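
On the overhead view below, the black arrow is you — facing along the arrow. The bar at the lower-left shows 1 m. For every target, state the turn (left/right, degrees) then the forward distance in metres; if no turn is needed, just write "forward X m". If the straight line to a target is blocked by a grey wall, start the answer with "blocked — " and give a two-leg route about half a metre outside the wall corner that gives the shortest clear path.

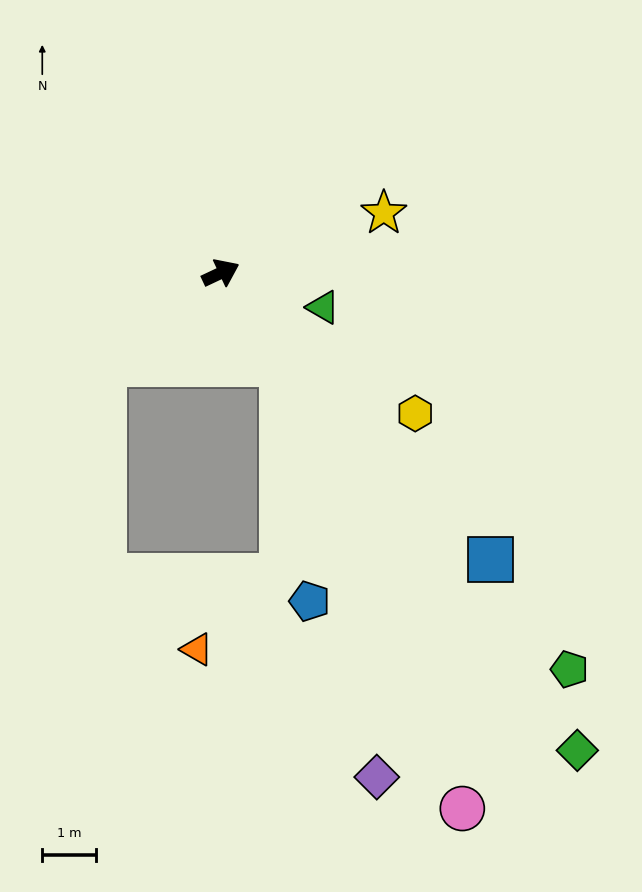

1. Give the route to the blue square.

turn right 72°, forward 7.4 m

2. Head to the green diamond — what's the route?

turn right 78°, forward 11.2 m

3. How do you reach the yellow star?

turn right 5°, forward 3.3 m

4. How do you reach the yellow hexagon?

turn right 61°, forward 4.5 m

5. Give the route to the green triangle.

turn right 44°, forward 2.0 m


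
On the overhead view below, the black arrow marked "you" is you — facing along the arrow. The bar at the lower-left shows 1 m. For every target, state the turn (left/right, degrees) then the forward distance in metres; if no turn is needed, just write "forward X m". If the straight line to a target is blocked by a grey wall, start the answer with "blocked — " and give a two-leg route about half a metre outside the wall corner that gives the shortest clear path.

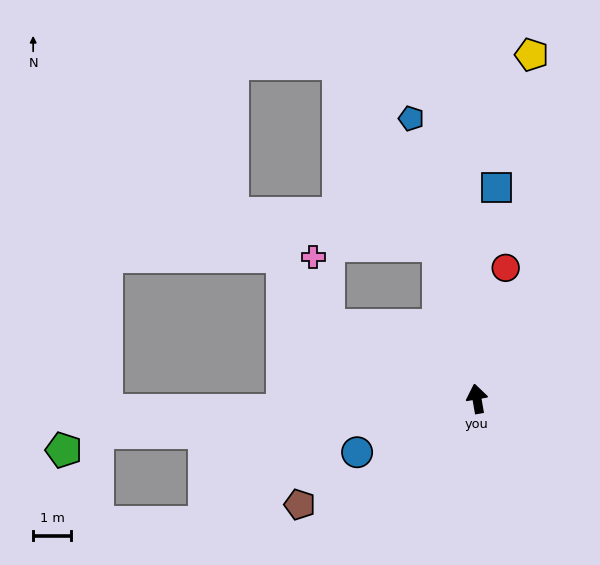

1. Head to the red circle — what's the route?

turn right 22°, forward 3.5 m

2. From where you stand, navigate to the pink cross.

blocked — turn left 54°, forward 4.3 m, then turn right 51°, forward 1.8 m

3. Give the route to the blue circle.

turn left 104°, forward 3.5 m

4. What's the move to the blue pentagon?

turn left 3°, forward 7.6 m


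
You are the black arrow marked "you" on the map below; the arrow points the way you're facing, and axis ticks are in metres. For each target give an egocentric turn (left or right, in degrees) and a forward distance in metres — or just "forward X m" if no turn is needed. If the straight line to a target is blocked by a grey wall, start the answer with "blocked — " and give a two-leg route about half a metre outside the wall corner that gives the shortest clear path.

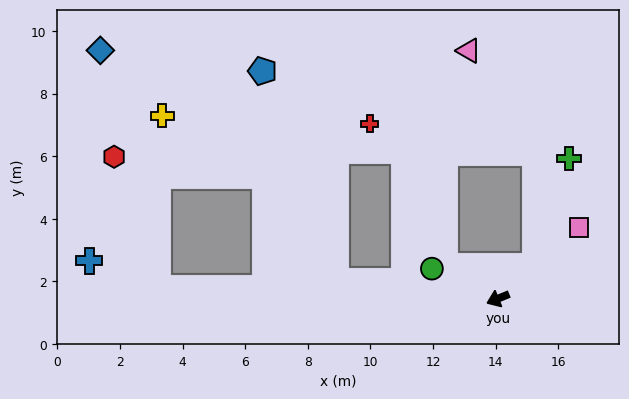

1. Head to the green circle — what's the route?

turn right 47°, forward 2.3 m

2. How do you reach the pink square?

turn right 161°, forward 3.5 m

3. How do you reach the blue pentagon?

blocked — turn right 28°, forward 5.2 m, then turn right 65°, forward 7.1 m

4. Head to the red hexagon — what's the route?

blocked — turn right 24°, forward 10.9 m, then turn right 70°, forward 4.4 m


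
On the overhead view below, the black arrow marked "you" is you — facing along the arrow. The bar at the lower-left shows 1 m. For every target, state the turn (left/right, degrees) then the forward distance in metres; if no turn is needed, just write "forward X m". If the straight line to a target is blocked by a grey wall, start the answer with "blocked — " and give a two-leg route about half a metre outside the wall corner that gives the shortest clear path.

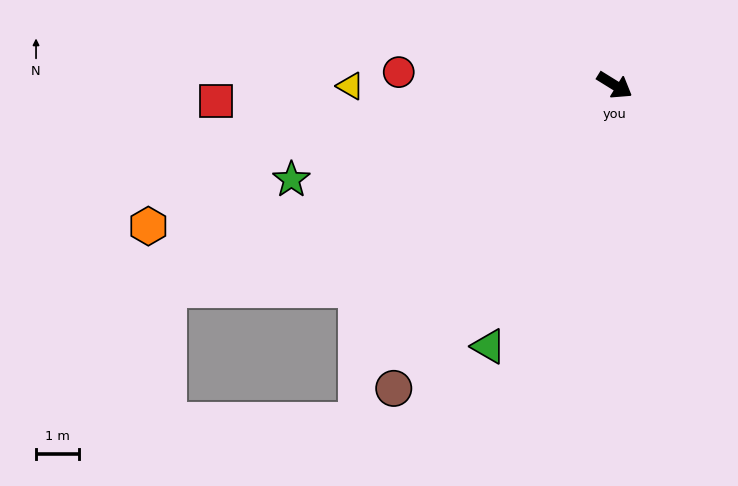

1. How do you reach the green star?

turn right 132°, forward 7.9 m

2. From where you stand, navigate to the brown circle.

turn right 94°, forward 8.8 m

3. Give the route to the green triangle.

turn right 84°, forward 6.8 m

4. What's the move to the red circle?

turn right 152°, forward 5.0 m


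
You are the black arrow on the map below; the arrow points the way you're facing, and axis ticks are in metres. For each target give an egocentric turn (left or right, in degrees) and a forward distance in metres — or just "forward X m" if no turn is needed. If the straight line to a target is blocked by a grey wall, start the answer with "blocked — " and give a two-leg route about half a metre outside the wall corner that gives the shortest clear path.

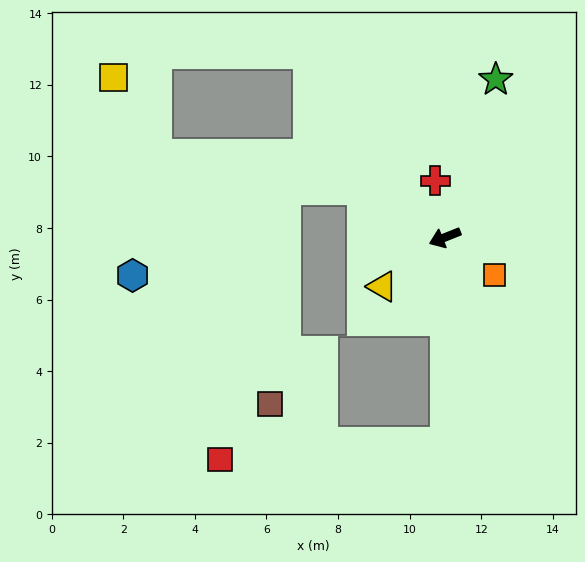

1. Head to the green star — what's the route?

turn right 130°, forward 4.6 m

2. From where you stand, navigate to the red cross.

turn right 102°, forward 1.6 m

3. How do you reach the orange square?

turn left 121°, forward 1.7 m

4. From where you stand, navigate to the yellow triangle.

turn left 16°, forward 2.2 m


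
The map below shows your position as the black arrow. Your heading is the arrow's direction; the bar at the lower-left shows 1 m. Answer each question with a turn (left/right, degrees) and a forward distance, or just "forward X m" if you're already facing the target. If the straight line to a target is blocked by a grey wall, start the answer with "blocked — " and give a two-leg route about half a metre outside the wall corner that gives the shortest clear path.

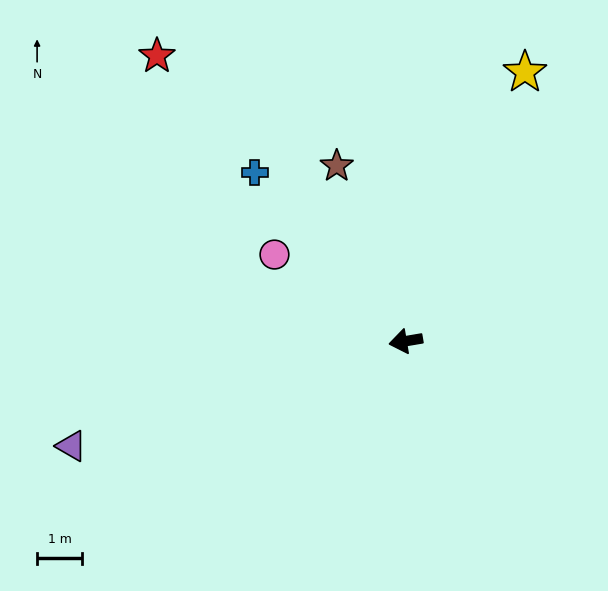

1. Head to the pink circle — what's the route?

turn right 43°, forward 3.5 m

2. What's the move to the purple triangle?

turn left 8°, forward 7.7 m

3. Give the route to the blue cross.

turn right 58°, forward 5.0 m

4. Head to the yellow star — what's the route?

turn right 123°, forward 6.5 m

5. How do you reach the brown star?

turn right 78°, forward 4.2 m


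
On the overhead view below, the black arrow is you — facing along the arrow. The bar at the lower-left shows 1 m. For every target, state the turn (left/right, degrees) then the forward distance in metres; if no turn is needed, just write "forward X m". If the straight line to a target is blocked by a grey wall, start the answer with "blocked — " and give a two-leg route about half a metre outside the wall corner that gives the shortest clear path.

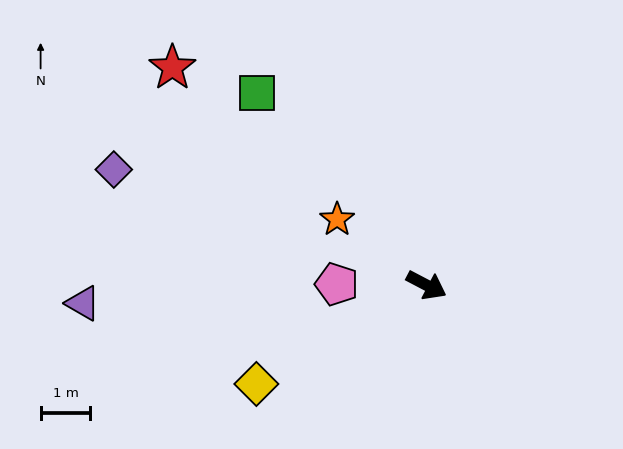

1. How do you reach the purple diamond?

turn right 173°, forward 6.7 m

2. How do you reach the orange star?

turn left 171°, forward 2.2 m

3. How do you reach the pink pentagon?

turn right 153°, forward 1.8 m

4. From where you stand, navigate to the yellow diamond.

turn right 122°, forward 4.0 m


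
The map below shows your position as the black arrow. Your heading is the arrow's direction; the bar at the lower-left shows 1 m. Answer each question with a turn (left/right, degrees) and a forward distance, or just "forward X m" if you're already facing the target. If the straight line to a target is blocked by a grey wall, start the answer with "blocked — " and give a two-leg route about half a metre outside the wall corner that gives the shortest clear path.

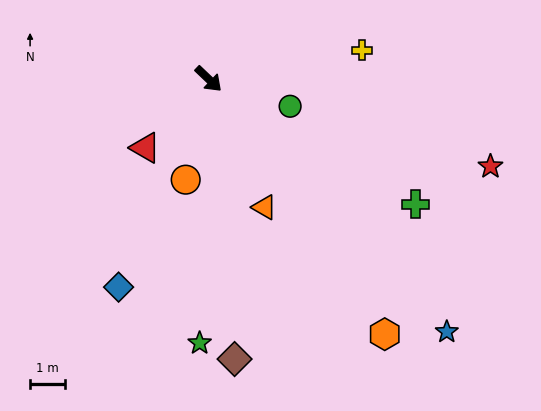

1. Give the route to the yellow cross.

turn left 54°, forward 4.5 m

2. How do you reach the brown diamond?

turn right 41°, forward 8.2 m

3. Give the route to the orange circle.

turn right 59°, forward 3.0 m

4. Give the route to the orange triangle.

turn right 23°, forward 4.1 m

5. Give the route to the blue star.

turn right 3°, forward 10.1 m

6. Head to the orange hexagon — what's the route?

turn right 12°, forward 9.0 m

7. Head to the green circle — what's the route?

turn left 25°, forward 2.5 m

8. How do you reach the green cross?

turn left 12°, forward 7.0 m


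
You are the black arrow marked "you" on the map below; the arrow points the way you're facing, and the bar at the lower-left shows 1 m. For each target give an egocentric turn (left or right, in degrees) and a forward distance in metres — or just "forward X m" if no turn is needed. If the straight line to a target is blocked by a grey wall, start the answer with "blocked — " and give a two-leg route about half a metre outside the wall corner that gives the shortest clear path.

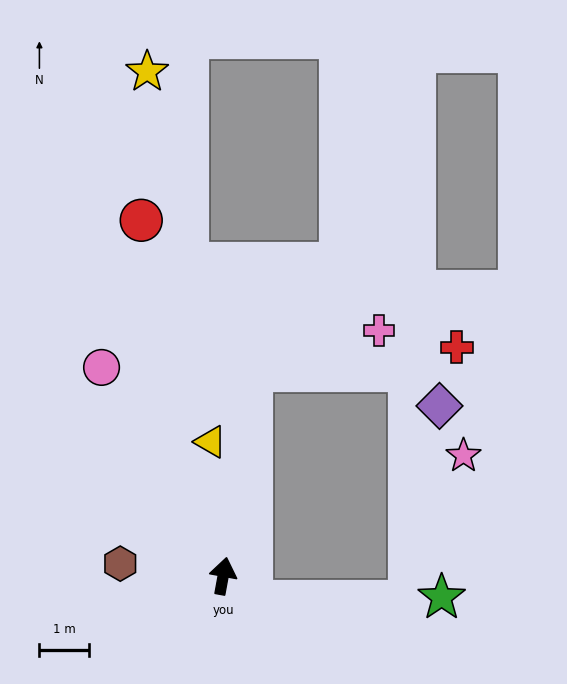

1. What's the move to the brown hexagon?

turn left 94°, forward 2.1 m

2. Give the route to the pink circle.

turn left 41°, forward 4.8 m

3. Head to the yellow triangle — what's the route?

turn left 16°, forward 2.7 m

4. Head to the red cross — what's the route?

blocked — turn left 2°, forward 4.1 m, then turn right 75°, forward 4.1 m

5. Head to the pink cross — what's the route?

blocked — turn left 2°, forward 4.1 m, then turn right 64°, forward 2.7 m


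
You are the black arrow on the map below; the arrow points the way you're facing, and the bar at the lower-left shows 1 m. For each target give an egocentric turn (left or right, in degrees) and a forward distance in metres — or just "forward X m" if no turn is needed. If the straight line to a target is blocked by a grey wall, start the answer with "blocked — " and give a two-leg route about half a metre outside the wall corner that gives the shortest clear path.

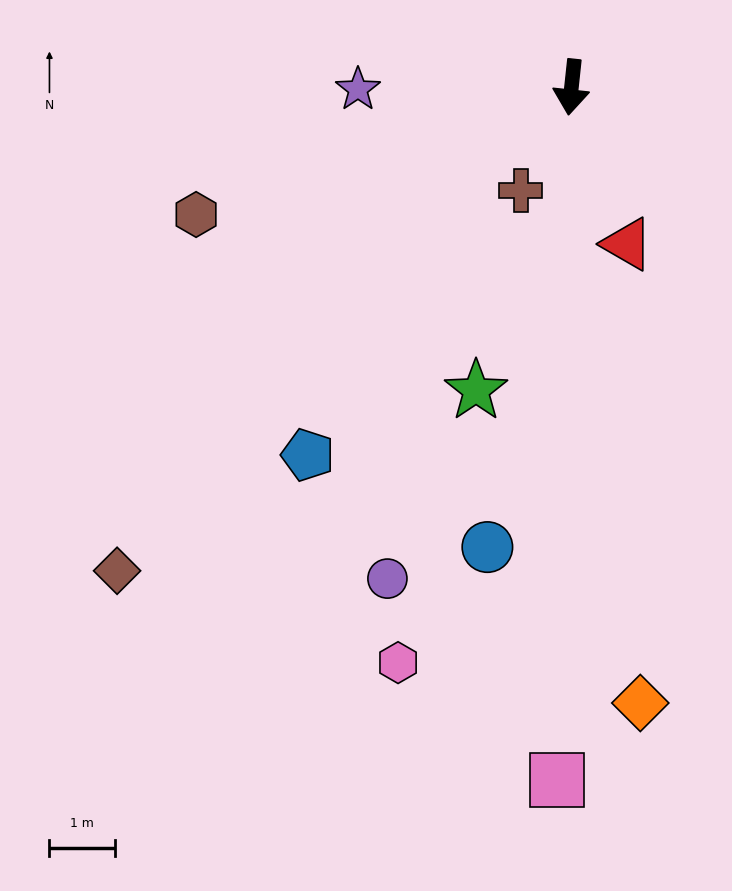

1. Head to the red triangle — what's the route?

turn left 26°, forward 2.5 m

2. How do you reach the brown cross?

turn right 20°, forward 1.7 m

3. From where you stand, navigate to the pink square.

turn left 5°, forward 10.5 m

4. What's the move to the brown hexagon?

turn right 65°, forward 6.0 m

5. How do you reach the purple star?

turn right 83°, forward 3.2 m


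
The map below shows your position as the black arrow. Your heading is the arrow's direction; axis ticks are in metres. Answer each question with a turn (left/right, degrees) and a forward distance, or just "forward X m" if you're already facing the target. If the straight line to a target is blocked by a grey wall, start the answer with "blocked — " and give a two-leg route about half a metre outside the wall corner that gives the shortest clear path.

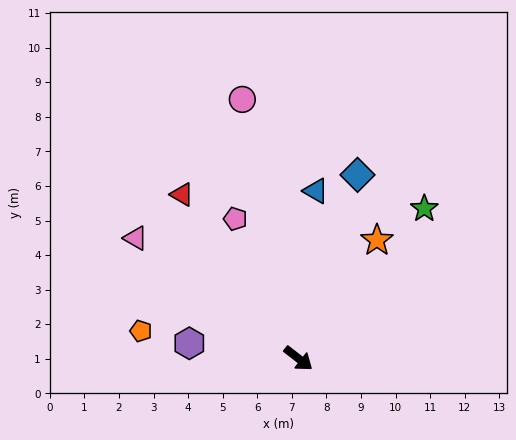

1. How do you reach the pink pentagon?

turn left 152°, forward 4.4 m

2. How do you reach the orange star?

turn left 94°, forward 4.1 m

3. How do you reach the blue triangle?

turn left 122°, forward 4.9 m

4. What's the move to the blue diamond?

turn left 110°, forward 5.6 m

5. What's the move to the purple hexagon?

turn right 150°, forward 3.2 m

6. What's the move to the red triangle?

turn left 163°, forward 5.8 m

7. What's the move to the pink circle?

turn left 140°, forward 7.7 m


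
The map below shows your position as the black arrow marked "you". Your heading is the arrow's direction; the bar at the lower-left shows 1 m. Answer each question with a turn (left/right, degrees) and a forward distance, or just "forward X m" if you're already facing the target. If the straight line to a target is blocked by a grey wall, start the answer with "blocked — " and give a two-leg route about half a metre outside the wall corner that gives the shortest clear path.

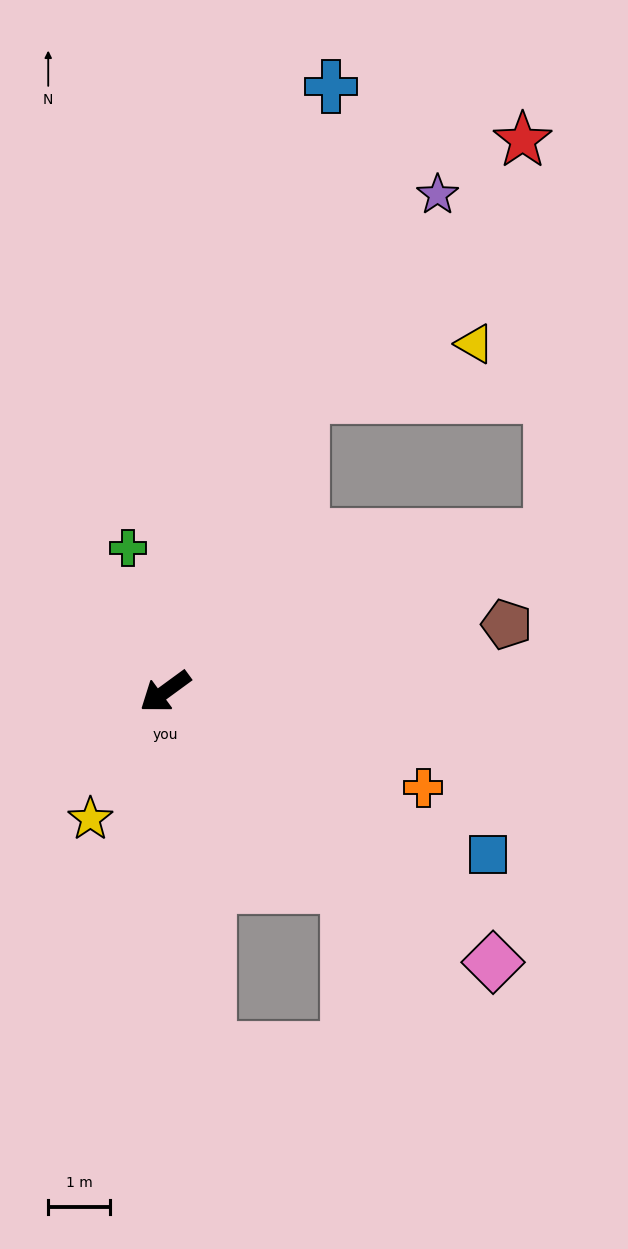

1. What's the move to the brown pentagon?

turn left 155°, forward 5.6 m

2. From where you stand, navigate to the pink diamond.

turn left 104°, forward 6.9 m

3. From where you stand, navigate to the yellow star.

turn left 23°, forward 2.4 m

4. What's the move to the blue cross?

turn right 142°, forward 10.1 m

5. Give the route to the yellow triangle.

blocked — turn right 151°, forward 5.3 m, then turn right 48°, forward 2.9 m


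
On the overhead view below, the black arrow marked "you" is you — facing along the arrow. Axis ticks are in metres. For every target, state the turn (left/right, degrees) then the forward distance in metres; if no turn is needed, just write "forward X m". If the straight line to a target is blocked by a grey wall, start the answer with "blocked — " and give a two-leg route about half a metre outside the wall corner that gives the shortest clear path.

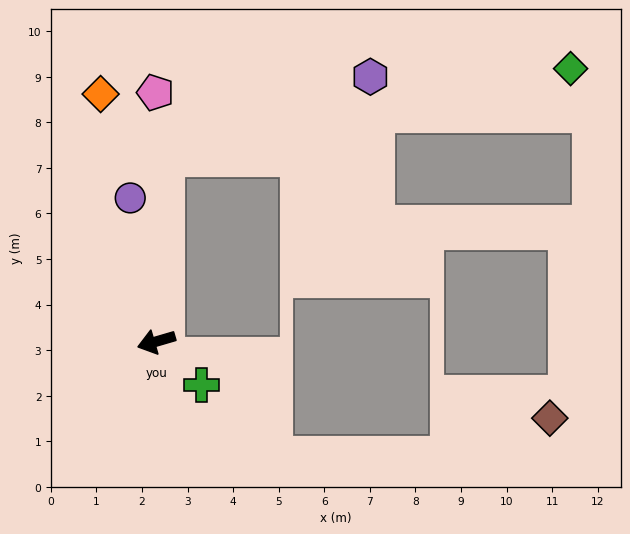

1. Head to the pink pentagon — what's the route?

turn right 106°, forward 5.5 m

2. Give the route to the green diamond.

blocked — turn right 109°, forward 4.0 m, then turn right 75°, forward 9.1 m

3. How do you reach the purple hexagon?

blocked — turn right 109°, forward 4.0 m, then turn right 66°, forward 4.8 m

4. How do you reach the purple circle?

turn right 96°, forward 3.2 m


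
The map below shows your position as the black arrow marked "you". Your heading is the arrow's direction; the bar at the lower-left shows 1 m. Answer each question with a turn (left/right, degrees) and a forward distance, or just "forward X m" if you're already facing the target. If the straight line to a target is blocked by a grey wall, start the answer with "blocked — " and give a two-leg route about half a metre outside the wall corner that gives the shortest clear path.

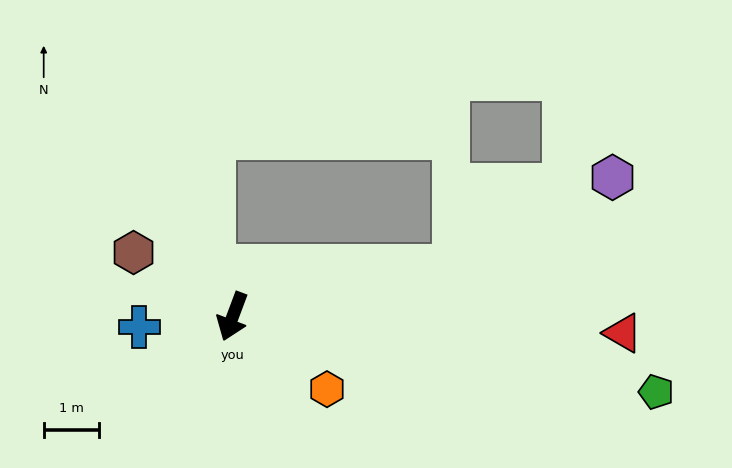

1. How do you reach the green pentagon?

turn left 100°, forward 7.7 m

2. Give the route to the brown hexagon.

turn right 102°, forward 2.1 m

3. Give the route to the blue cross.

turn right 63°, forward 1.7 m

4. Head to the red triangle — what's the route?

turn left 108°, forward 7.0 m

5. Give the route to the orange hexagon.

turn left 73°, forward 2.1 m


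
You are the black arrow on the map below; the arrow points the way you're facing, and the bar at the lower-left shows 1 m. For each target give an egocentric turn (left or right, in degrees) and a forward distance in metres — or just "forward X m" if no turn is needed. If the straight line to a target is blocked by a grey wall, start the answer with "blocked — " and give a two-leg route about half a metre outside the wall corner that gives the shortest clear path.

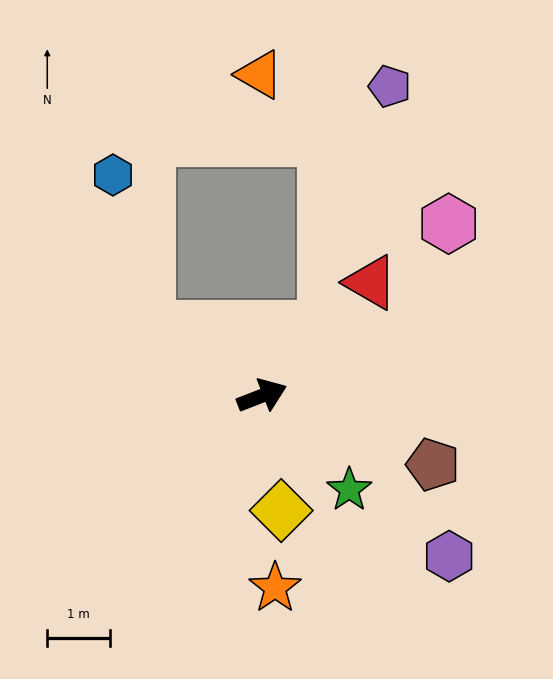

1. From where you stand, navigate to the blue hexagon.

blocked — turn left 128°, forward 2.1 m, then turn right 46°, forward 2.5 m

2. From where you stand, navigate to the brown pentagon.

turn right 43°, forward 2.9 m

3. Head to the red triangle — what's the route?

turn left 25°, forward 2.5 m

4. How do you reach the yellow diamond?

turn right 102°, forward 1.8 m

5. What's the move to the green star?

turn right 68°, forward 2.0 m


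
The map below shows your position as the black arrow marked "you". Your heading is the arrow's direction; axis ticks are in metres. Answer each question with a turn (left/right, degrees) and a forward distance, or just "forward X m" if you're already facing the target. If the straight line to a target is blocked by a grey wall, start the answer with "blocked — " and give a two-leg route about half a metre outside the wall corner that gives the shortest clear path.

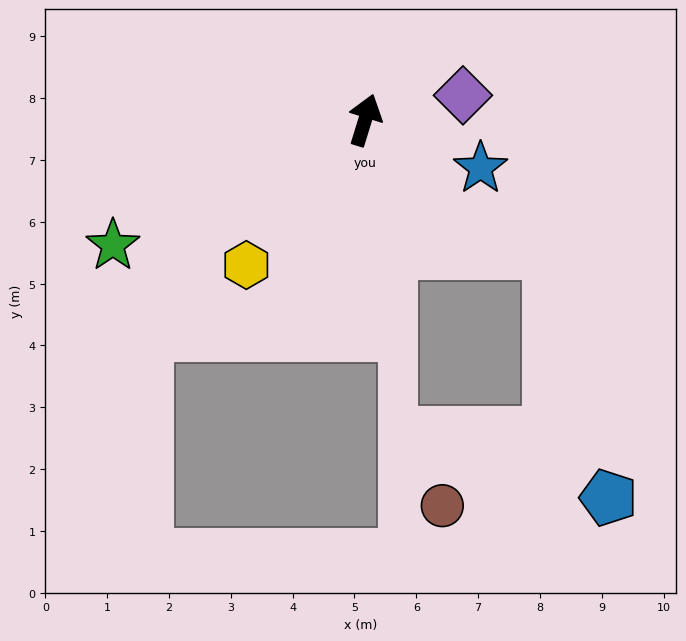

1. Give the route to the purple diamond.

turn right 59°, forward 1.6 m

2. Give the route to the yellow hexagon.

turn left 158°, forward 3.0 m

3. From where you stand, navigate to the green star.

turn left 134°, forward 4.6 m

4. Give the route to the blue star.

turn right 95°, forward 2.0 m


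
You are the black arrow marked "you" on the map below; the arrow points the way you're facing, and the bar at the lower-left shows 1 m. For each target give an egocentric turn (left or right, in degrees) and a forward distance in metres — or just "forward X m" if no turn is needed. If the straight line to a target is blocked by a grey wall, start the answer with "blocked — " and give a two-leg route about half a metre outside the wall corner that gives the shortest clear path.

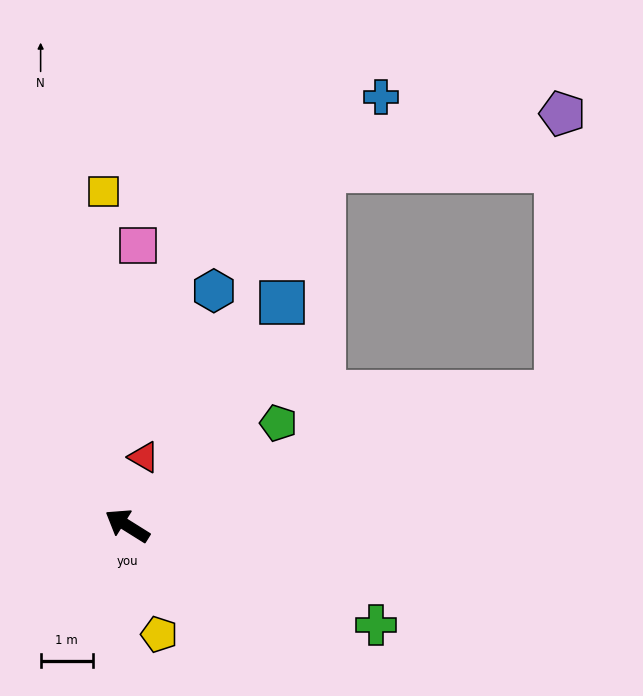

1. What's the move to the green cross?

turn right 170°, forward 5.2 m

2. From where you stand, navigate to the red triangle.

turn right 72°, forward 1.4 m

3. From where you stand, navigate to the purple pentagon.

blocked — turn right 131°, forward 8.6 m, then turn left 72°, forward 5.4 m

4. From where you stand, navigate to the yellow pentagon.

turn left 138°, forward 2.2 m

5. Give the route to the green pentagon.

turn right 114°, forward 3.5 m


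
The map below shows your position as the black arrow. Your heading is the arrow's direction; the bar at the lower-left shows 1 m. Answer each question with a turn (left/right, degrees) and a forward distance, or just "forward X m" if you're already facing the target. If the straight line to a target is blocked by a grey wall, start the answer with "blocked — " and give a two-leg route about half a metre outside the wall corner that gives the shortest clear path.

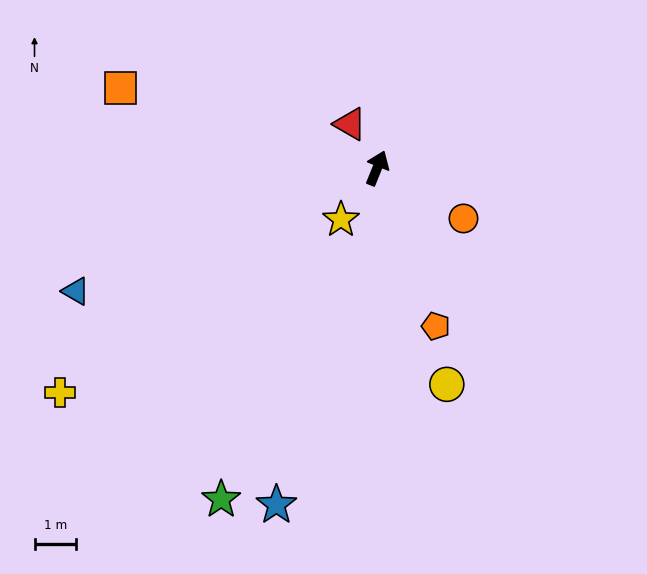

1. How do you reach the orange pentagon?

turn right 138°, forward 4.1 m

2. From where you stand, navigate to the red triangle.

turn left 54°, forward 1.2 m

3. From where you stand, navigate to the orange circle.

turn right 98°, forward 2.4 m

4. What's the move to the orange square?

turn left 95°, forward 6.5 m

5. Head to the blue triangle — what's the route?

turn left 134°, forward 7.8 m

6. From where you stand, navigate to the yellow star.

turn left 167°, forward 1.5 m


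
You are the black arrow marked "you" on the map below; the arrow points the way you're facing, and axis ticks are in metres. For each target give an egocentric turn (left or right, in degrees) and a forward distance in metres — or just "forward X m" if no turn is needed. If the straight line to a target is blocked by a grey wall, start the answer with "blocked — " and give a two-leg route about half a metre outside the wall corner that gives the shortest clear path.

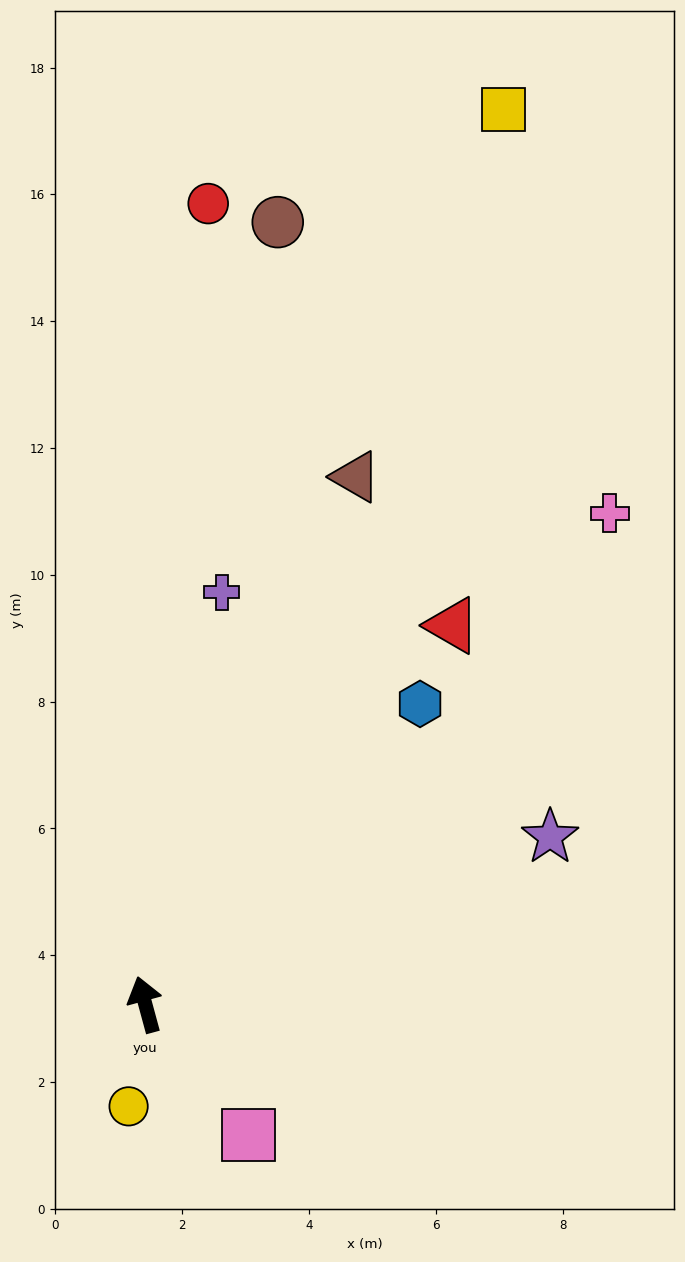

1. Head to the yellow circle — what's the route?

turn left 155°, forward 1.6 m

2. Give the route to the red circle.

turn right 20°, forward 12.7 m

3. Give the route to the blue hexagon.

turn right 58°, forward 6.4 m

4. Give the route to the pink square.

turn right 157°, forward 2.6 m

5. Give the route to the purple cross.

turn right 26°, forward 6.6 m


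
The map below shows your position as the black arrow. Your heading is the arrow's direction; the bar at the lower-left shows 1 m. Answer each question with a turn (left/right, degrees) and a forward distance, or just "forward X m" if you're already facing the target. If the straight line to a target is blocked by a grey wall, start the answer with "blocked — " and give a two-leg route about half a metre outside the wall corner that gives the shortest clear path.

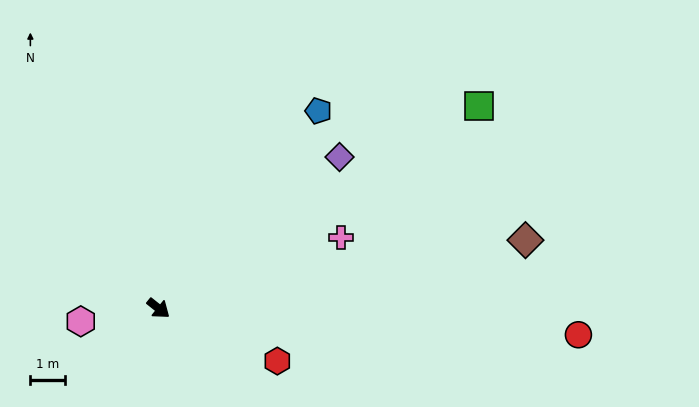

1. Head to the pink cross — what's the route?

turn left 60°, forward 5.7 m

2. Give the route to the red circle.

turn left 35°, forward 12.2 m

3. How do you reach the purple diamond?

turn left 78°, forward 6.8 m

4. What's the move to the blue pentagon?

turn left 90°, forward 7.3 m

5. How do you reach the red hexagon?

turn left 15°, forward 3.8 m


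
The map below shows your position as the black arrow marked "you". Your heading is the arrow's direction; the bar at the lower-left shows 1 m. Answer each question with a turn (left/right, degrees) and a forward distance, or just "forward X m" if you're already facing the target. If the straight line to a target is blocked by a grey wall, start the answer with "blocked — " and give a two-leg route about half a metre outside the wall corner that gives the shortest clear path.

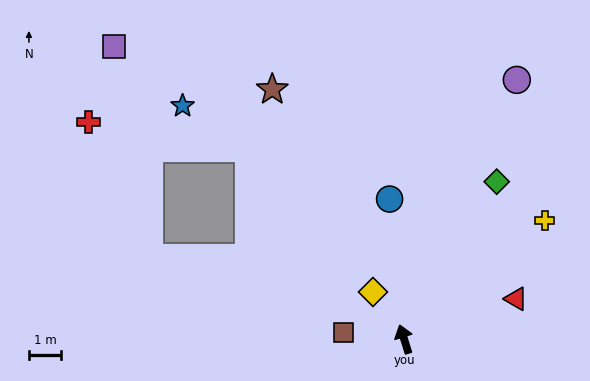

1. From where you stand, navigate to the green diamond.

turn right 48°, forward 5.6 m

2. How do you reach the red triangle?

turn right 88°, forward 3.7 m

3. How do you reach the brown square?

turn left 66°, forward 1.9 m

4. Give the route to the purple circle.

turn right 41°, forward 8.7 m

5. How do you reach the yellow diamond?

turn left 16°, forward 1.7 m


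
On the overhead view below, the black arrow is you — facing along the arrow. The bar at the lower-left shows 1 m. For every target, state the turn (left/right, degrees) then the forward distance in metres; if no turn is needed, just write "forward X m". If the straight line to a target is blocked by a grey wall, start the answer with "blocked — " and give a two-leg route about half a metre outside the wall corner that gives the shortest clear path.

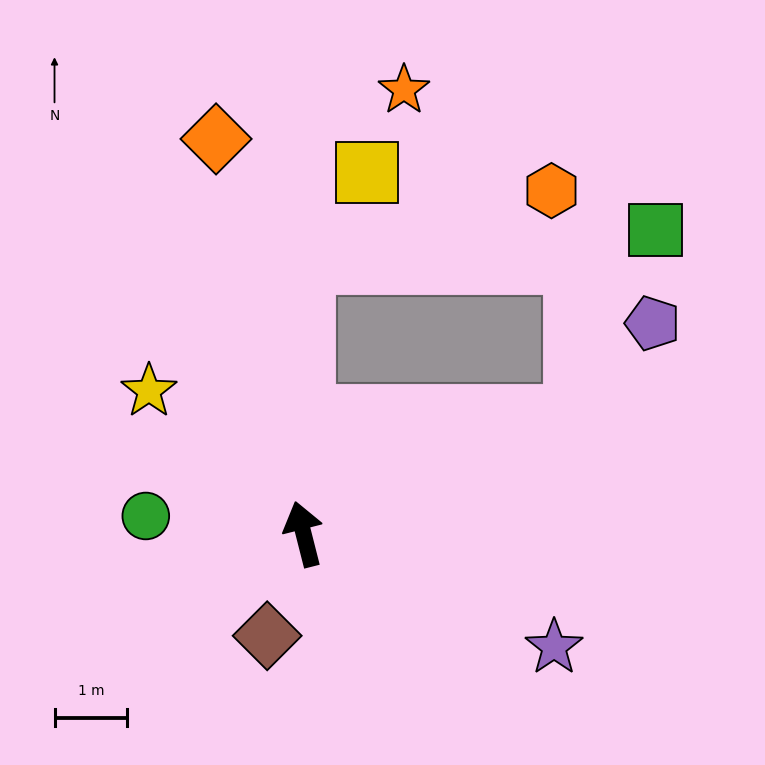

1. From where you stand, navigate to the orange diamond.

forward 5.6 m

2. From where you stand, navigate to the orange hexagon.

blocked — turn right 14°, forward 3.7 m, then turn right 74°, forward 3.6 m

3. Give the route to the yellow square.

blocked — turn right 14°, forward 3.7 m, then turn right 35°, forward 1.5 m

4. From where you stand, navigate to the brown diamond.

turn left 146°, forward 1.5 m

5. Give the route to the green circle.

turn left 69°, forward 2.2 m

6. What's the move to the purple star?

turn right 129°, forward 3.8 m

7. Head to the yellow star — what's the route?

turn left 33°, forward 2.9 m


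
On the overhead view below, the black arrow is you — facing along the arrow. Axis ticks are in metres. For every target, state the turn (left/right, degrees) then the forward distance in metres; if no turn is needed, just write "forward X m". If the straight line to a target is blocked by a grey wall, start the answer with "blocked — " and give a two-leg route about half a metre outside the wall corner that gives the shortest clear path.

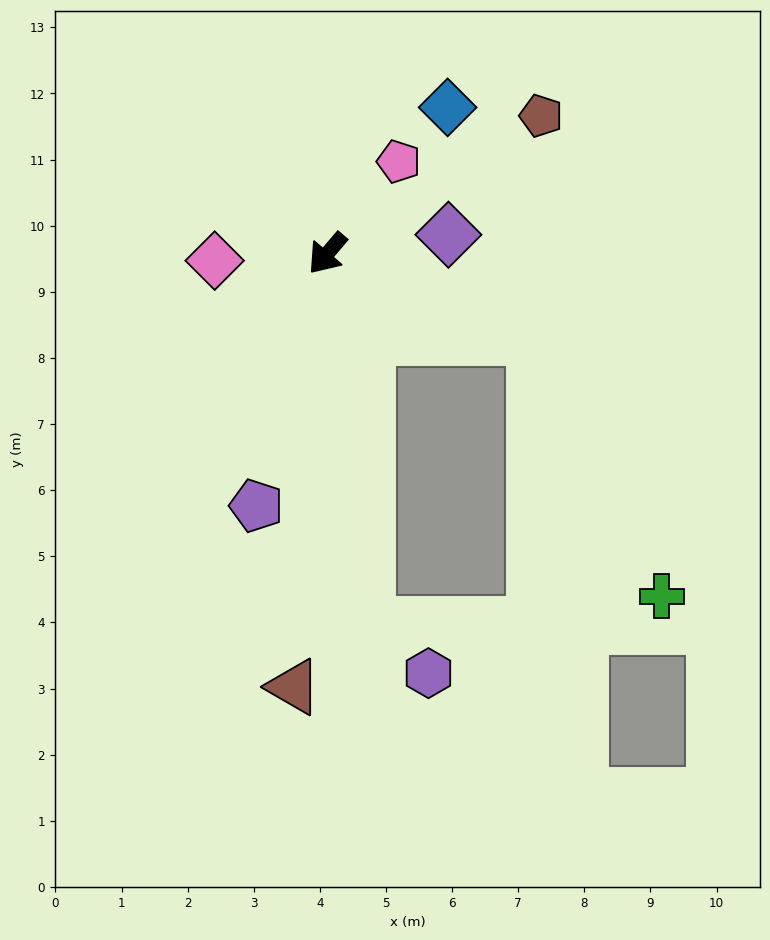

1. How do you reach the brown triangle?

turn left 36°, forward 6.6 m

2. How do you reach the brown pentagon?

turn left 163°, forward 3.8 m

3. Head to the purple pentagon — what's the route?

turn left 25°, forward 4.0 m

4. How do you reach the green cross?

blocked — turn left 109°, forward 3.4 m, then turn right 42°, forward 4.4 m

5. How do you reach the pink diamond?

turn right 46°, forward 1.7 m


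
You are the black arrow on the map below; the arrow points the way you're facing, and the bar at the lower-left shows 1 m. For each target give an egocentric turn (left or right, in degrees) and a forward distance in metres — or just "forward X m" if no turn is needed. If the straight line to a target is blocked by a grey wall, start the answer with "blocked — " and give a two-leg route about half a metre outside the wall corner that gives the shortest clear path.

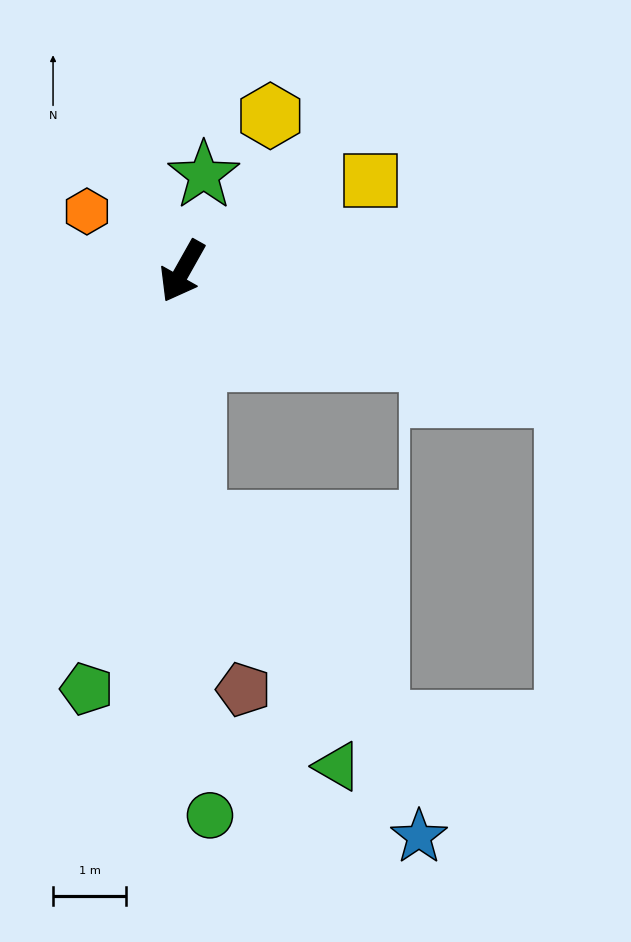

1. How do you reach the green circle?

turn left 32°, forward 7.4 m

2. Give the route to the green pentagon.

turn left 16°, forward 5.9 m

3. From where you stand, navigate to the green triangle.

blocked — turn left 32°, forward 3.4 m, then turn left 28°, forward 3.9 m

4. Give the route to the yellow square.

turn left 145°, forward 2.9 m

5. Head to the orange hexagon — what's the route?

turn right 93°, forward 1.5 m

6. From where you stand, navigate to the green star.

turn right 163°, forward 1.3 m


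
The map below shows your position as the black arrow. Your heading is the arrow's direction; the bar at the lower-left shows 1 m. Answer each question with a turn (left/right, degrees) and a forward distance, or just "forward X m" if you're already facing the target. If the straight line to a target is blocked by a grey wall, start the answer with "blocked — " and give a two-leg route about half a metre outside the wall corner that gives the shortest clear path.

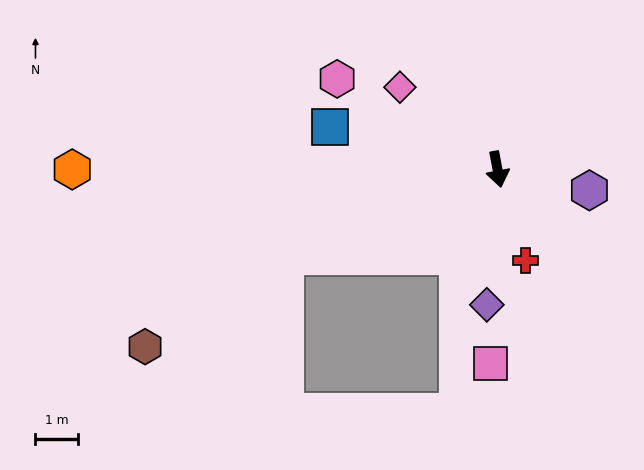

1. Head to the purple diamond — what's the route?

turn right 15°, forward 3.2 m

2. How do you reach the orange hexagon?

turn right 101°, forward 9.9 m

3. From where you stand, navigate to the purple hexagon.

turn left 66°, forward 2.2 m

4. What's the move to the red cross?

turn left 6°, forward 2.2 m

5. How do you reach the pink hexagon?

turn right 130°, forward 4.3 m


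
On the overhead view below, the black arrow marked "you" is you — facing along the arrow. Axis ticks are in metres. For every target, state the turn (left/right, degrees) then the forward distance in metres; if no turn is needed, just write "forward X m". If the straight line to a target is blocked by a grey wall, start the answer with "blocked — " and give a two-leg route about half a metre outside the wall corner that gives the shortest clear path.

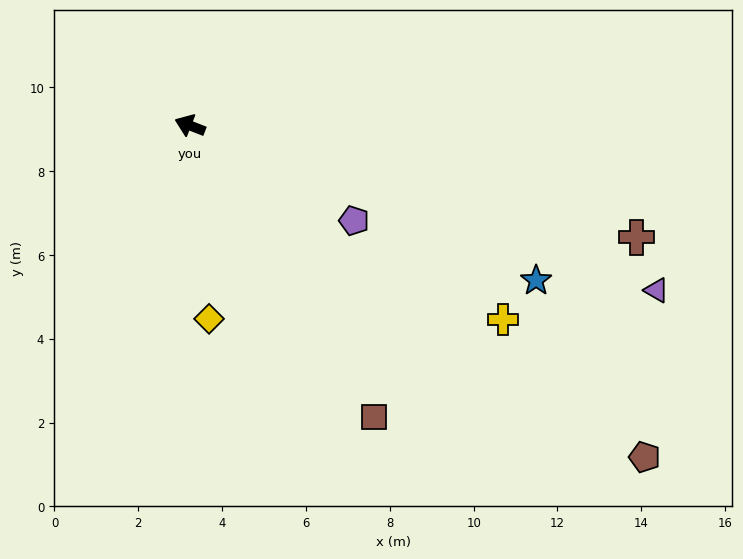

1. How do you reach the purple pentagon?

turn left 171°, forward 4.5 m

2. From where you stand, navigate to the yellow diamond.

turn left 117°, forward 4.6 m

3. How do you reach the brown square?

turn left 144°, forward 8.2 m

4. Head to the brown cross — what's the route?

turn right 173°, forward 11.0 m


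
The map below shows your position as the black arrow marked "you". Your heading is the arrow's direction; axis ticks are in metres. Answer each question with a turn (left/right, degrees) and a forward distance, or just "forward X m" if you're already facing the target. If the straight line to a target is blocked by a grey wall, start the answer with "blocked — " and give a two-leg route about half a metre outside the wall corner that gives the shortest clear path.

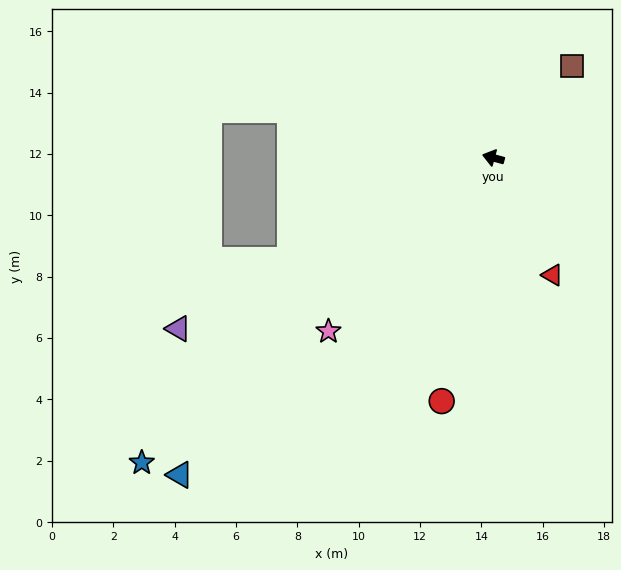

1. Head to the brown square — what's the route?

turn right 115°, forward 3.9 m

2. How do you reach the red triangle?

turn left 132°, forward 4.3 m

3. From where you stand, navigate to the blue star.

turn left 56°, forward 15.2 m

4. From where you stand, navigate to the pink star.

turn left 62°, forward 7.8 m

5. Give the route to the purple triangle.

turn left 44°, forward 11.7 m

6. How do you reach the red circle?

turn left 93°, forward 8.1 m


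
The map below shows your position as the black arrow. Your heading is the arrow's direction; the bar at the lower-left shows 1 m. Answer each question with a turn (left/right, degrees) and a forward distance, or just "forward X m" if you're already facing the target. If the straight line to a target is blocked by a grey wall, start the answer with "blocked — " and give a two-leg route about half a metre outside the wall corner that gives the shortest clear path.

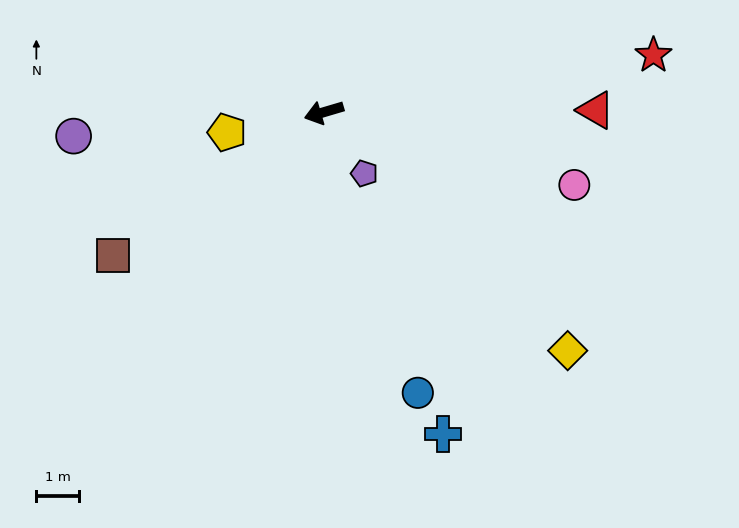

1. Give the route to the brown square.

turn left 18°, forward 6.0 m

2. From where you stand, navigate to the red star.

turn left 173°, forward 7.8 m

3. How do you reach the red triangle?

turn left 164°, forward 6.4 m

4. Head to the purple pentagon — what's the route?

turn left 107°, forward 1.7 m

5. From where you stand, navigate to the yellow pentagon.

turn right 5°, forward 2.3 m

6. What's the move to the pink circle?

turn left 147°, forward 6.1 m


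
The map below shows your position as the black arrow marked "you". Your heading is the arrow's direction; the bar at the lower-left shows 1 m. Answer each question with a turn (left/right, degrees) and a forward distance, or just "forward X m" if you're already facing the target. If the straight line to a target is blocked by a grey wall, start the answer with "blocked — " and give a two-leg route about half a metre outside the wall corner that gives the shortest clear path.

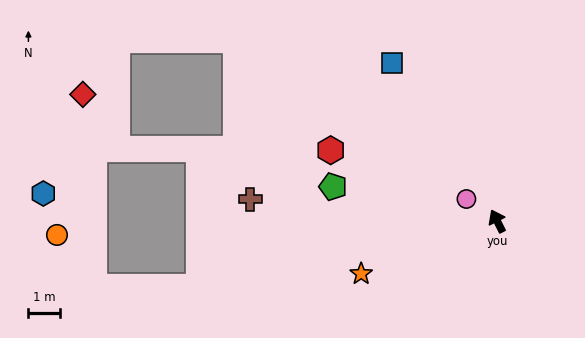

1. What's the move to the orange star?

turn left 84°, forward 4.6 m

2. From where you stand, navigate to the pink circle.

turn left 28°, forward 1.2 m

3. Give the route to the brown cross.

turn left 58°, forward 7.8 m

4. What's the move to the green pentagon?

turn left 51°, forward 5.3 m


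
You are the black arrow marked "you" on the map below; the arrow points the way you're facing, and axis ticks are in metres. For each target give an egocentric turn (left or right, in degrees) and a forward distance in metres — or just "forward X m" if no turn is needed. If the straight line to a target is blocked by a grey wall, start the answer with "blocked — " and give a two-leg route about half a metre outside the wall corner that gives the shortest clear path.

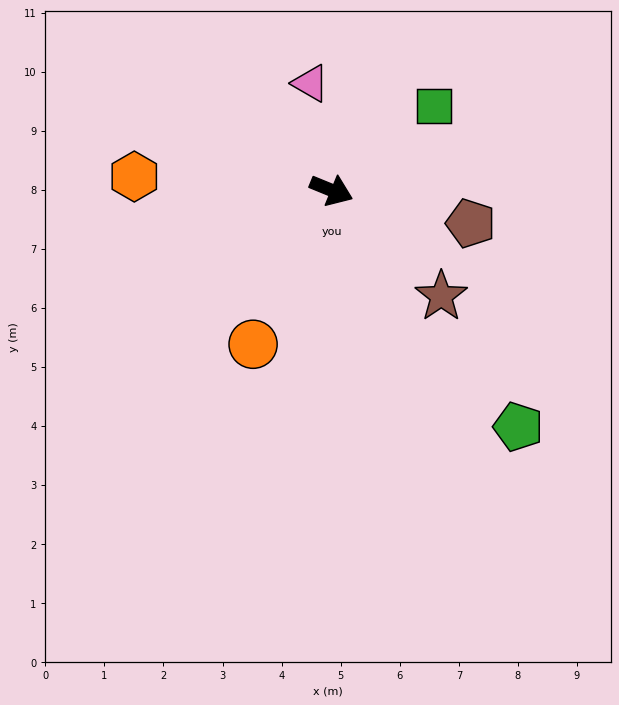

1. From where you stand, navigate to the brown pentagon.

turn left 9°, forward 2.4 m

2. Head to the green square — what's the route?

turn left 62°, forward 2.2 m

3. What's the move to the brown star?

turn right 22°, forward 2.6 m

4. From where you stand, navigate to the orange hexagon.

turn right 162°, forward 3.3 m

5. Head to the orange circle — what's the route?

turn right 95°, forward 2.9 m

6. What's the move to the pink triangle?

turn left 123°, forward 1.8 m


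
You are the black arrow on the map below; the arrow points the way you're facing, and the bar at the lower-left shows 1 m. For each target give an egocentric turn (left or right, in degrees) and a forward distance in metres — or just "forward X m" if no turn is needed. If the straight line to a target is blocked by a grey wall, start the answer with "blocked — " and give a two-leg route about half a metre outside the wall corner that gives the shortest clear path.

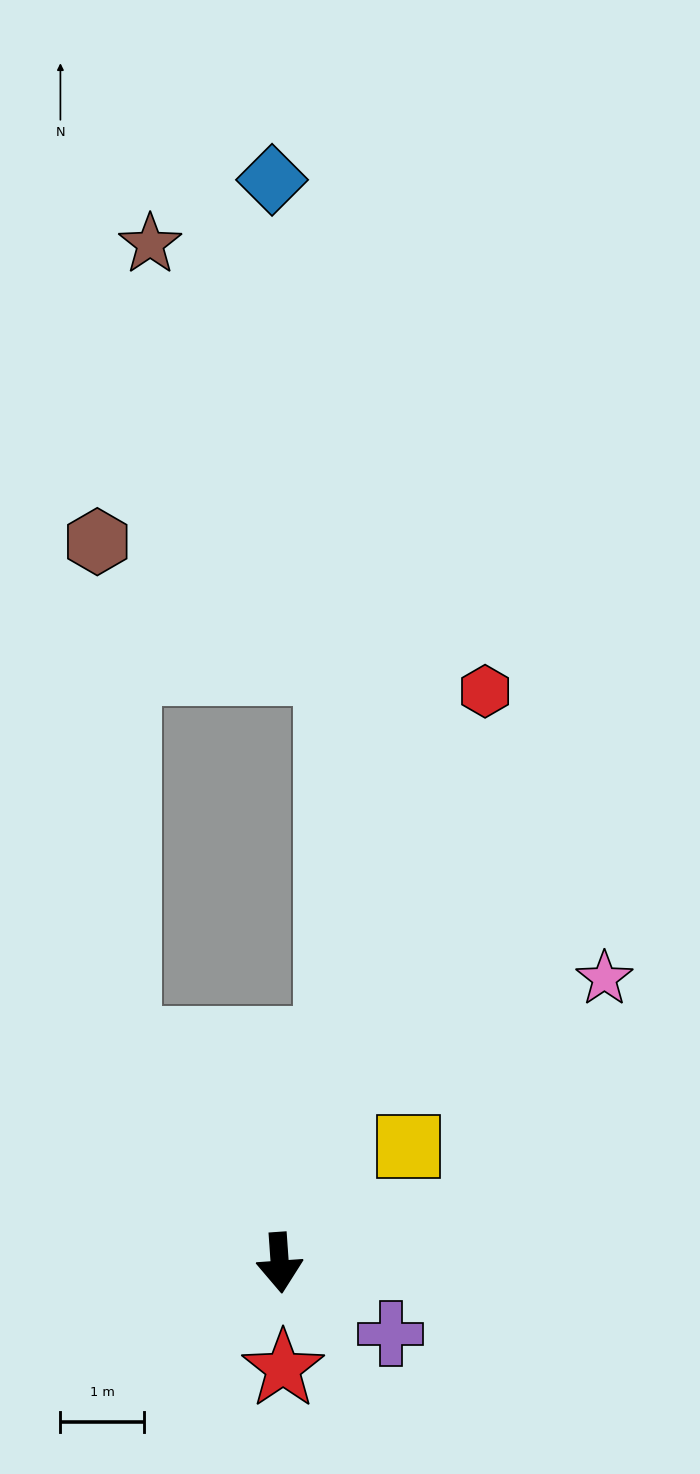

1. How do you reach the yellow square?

turn left 128°, forward 2.1 m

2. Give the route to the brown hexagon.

blocked — turn right 149°, forward 3.2 m, then turn right 32°, forward 6.0 m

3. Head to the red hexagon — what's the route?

turn left 156°, forward 7.3 m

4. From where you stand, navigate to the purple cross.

turn left 53°, forward 1.6 m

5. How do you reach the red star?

turn right 2°, forward 1.3 m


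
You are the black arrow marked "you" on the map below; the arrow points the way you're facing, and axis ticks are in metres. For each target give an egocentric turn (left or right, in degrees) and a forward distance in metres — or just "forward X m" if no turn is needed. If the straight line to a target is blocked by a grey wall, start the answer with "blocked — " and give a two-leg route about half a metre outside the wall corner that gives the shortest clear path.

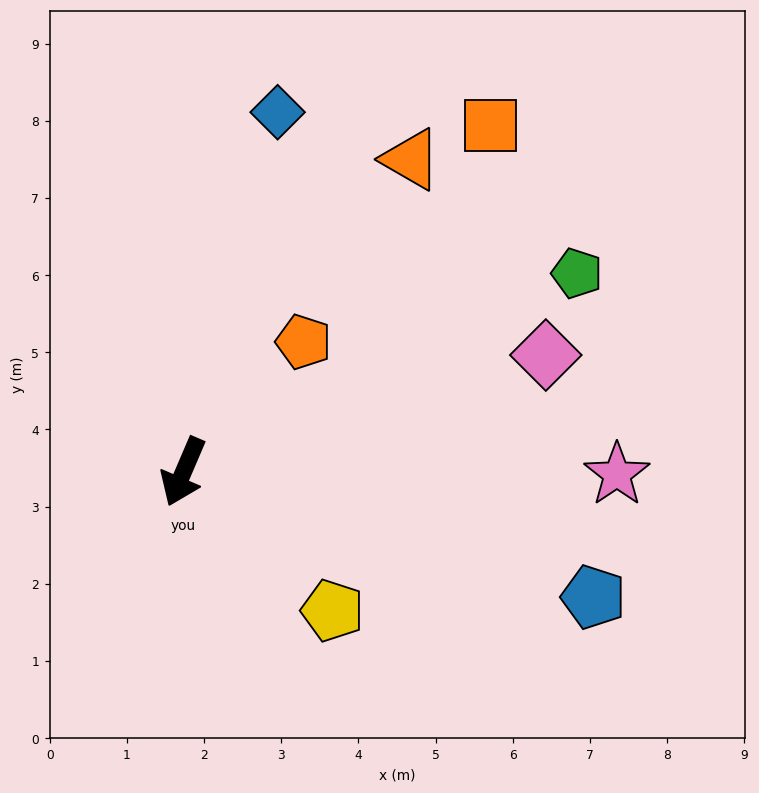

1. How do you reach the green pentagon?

turn left 140°, forward 5.7 m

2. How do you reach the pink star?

turn left 113°, forward 5.6 m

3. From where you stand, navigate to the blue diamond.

turn right 171°, forward 4.8 m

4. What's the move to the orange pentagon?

turn left 160°, forward 2.3 m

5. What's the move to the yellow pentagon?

turn left 70°, forward 2.6 m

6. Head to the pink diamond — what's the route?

turn left 131°, forward 4.9 m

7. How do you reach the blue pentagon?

turn left 96°, forward 5.6 m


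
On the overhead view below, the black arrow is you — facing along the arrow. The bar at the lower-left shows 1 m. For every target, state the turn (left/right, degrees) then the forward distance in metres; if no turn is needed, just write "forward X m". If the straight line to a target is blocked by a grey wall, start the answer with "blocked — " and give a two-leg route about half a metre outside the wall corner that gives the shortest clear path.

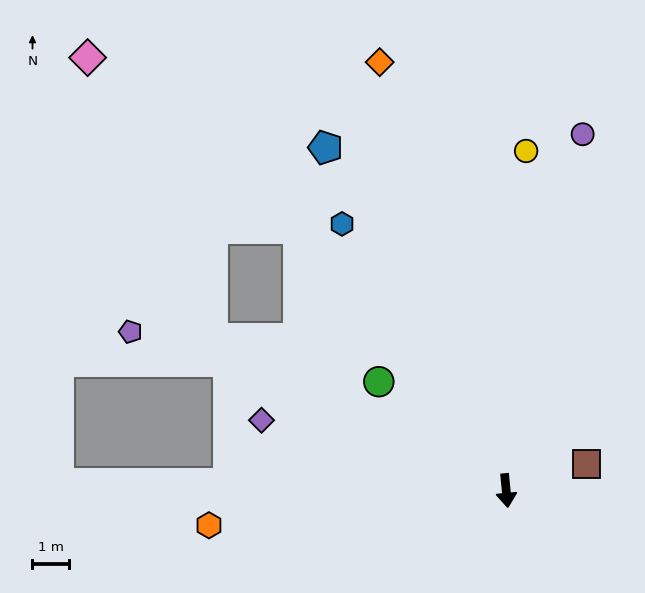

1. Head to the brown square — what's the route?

turn left 103°, forward 2.3 m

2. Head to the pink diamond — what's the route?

blocked — turn right 147°, forward 9.2 m, then turn left 12°, forward 7.5 m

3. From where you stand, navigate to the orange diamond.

turn right 169°, forward 12.3 m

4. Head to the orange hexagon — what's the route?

turn right 89°, forward 8.3 m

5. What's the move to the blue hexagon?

turn right 154°, forward 8.6 m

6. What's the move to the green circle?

turn right 136°, forward 4.6 m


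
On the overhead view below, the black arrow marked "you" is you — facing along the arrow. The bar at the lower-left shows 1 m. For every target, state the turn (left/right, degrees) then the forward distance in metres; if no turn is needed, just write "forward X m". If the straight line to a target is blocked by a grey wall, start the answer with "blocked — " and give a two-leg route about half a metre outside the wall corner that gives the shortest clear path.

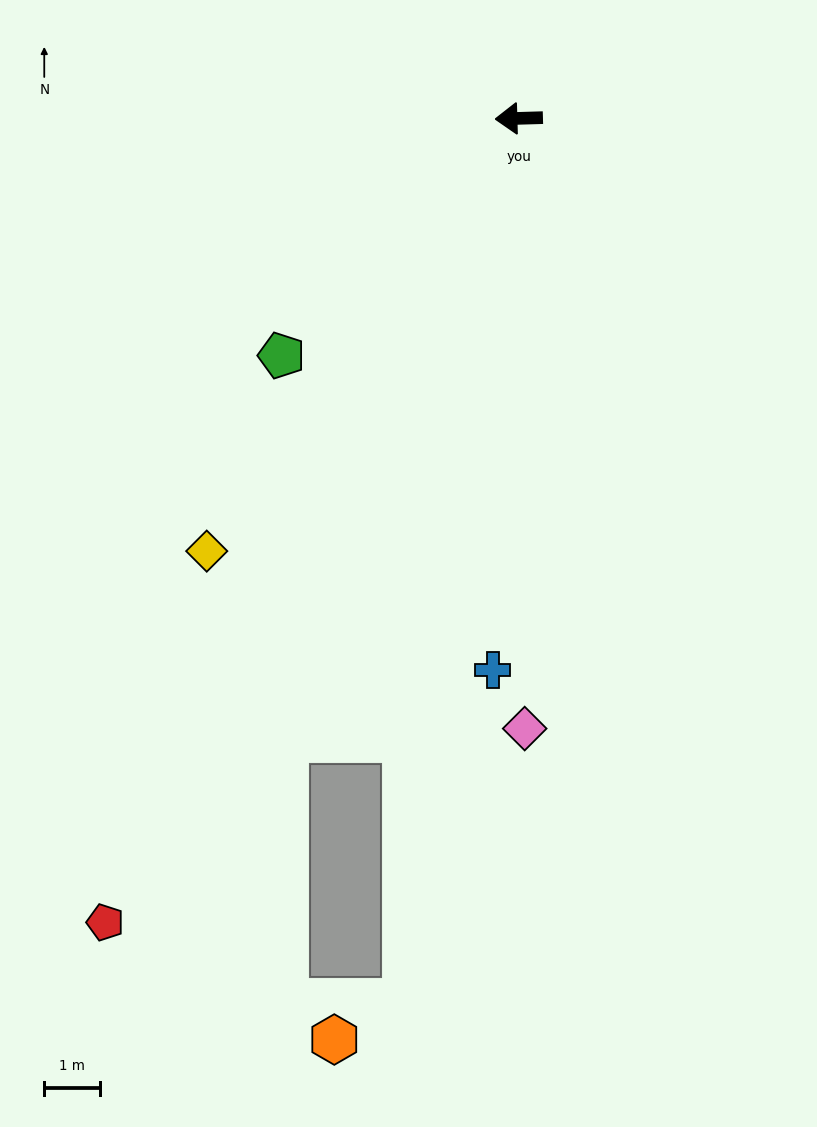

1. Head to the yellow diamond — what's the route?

turn left 53°, forward 9.6 m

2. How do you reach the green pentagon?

turn left 43°, forward 6.0 m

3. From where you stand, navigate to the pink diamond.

turn left 89°, forward 10.9 m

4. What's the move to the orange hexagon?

blocked — turn left 81°, forward 16.0 m, then turn right 55°, forward 1.4 m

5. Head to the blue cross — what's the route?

turn left 86°, forward 9.9 m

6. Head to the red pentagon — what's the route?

turn left 61°, forward 16.2 m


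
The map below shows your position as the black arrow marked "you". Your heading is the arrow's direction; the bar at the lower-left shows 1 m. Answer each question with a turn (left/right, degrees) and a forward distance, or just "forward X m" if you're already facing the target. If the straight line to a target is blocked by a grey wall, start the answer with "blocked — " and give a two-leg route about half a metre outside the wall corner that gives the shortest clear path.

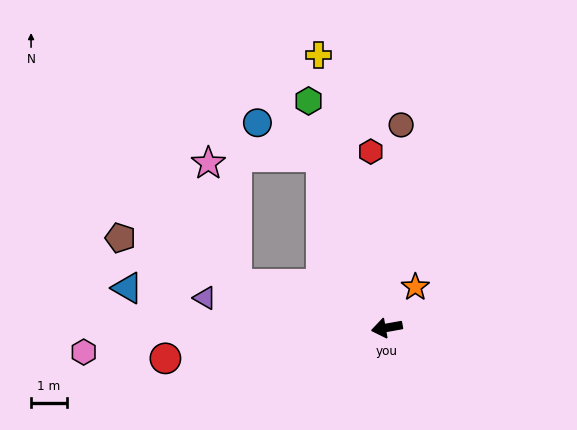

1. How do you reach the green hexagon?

turn right 81°, forward 6.7 m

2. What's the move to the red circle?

turn right 2°, forward 6.2 m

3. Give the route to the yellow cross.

turn right 86°, forward 7.8 m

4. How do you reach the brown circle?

turn right 104°, forward 5.7 m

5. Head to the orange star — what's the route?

turn right 135°, forward 1.4 m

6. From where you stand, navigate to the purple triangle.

turn right 20°, forward 5.1 m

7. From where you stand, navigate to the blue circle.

blocked — turn right 79°, forward 5.1 m, then turn left 41°, forward 2.0 m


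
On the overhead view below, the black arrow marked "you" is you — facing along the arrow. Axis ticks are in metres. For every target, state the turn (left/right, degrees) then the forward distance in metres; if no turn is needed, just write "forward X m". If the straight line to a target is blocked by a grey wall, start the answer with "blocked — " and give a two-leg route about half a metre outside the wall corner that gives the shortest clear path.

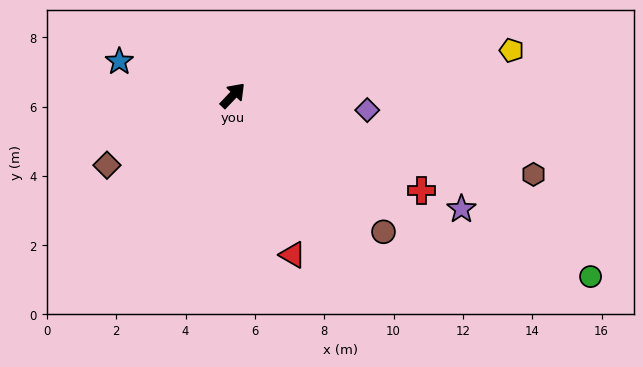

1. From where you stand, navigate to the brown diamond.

turn left 163°, forward 4.1 m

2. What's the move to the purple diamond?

turn right 53°, forward 3.9 m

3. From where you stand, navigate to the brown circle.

turn right 89°, forward 5.9 m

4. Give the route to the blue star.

turn left 117°, forward 3.4 m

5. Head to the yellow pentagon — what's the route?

turn right 37°, forward 8.1 m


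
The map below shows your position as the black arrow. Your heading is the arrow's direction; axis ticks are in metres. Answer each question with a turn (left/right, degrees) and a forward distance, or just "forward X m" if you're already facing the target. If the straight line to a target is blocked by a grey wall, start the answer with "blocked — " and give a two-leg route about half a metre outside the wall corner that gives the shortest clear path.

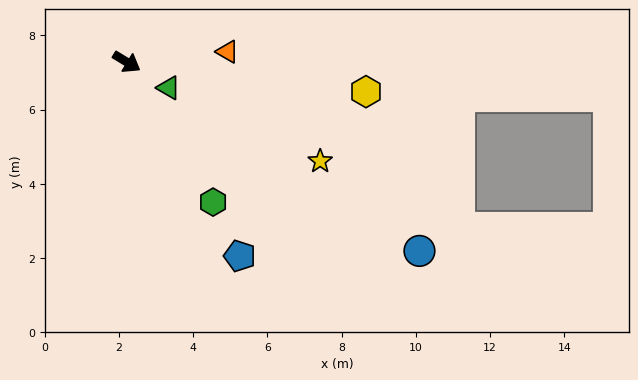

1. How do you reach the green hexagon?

turn right 27°, forward 4.4 m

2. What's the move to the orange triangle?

turn left 37°, forward 2.7 m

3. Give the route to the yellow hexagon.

turn left 24°, forward 6.5 m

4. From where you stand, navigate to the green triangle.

forward 1.3 m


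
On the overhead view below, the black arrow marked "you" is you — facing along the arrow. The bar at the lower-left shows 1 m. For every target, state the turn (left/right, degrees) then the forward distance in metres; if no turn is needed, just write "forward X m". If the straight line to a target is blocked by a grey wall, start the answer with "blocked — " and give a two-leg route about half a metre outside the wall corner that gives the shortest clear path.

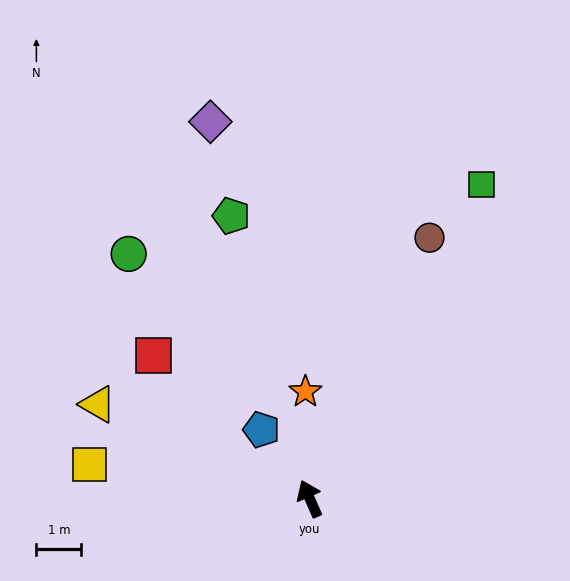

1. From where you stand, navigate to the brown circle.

turn right 48°, forward 6.4 m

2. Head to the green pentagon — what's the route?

turn right 8°, forward 6.5 m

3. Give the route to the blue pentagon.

turn left 11°, forward 1.9 m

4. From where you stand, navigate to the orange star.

turn right 21°, forward 2.4 m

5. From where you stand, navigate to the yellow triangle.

turn left 42°, forward 5.1 m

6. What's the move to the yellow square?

turn left 58°, forward 4.9 m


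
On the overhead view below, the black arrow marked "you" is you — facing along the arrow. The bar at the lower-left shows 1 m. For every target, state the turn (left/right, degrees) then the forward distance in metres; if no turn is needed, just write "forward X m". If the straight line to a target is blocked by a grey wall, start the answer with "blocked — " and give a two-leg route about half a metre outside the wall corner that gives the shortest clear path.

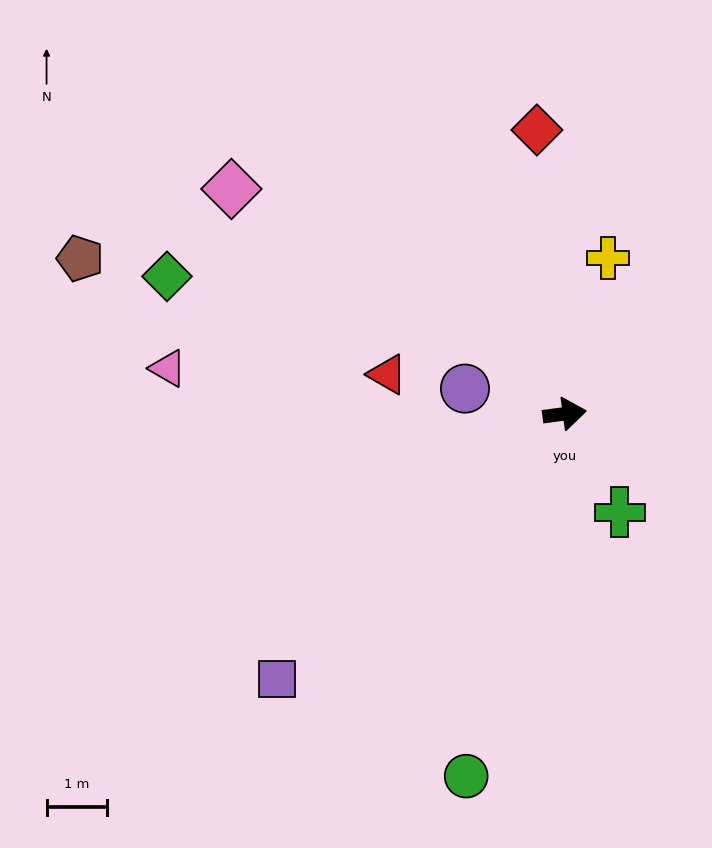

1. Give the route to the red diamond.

turn left 88°, forward 4.8 m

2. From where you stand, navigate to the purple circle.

turn left 158°, forward 1.7 m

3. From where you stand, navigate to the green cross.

turn right 68°, forward 1.9 m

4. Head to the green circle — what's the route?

turn right 113°, forward 6.3 m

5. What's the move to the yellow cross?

turn left 67°, forward 2.7 m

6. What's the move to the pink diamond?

turn left 138°, forward 6.7 m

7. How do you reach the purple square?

turn right 145°, forward 6.5 m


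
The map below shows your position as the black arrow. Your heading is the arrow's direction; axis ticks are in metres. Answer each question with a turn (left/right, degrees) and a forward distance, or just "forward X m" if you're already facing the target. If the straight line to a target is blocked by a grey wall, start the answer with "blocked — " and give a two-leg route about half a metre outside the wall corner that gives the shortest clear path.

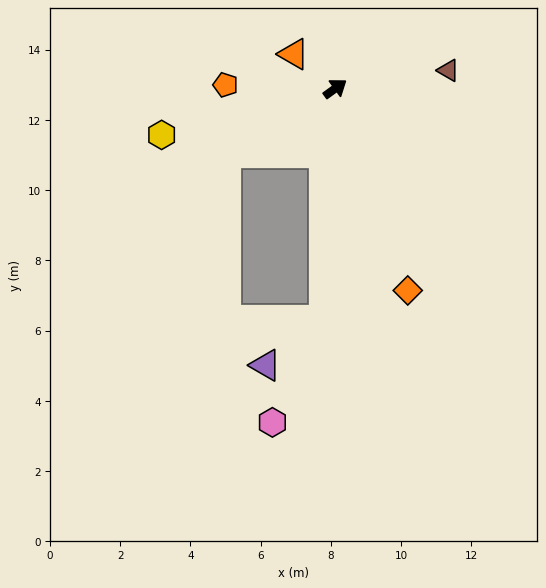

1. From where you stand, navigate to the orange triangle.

turn left 104°, forward 1.5 m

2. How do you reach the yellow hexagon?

turn left 159°, forward 5.1 m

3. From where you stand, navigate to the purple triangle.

blocked — turn right 129°, forward 6.6 m, then turn right 49°, forward 2.1 m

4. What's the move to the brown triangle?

turn right 27°, forward 3.3 m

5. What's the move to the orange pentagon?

turn left 142°, forward 3.1 m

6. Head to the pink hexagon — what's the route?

blocked — turn right 129°, forward 6.6 m, then turn right 24°, forward 3.3 m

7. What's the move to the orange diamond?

turn right 106°, forward 6.1 m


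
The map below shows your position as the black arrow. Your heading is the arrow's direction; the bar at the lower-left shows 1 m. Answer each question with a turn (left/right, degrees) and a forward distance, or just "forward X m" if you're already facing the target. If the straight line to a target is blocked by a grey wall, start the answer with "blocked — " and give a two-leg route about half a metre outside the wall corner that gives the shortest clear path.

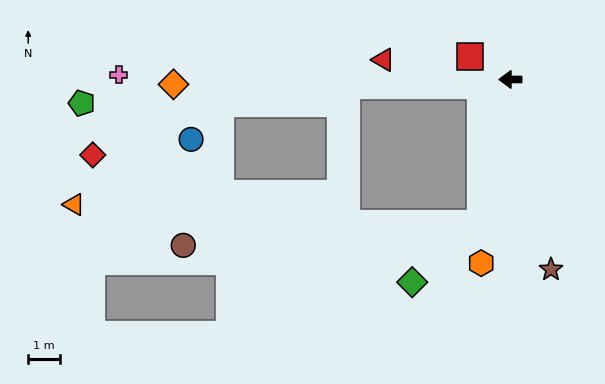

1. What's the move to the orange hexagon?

turn left 81°, forward 5.8 m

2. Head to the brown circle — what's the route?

blocked — turn left 78°, forward 4.6 m, then turn right 74°, forward 9.3 m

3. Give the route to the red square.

turn right 30°, forward 1.5 m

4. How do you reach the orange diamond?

forward 10.5 m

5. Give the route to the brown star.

turn left 102°, forward 6.1 m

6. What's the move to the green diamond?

blocked — turn left 78°, forward 4.6 m, then turn right 37°, forward 2.8 m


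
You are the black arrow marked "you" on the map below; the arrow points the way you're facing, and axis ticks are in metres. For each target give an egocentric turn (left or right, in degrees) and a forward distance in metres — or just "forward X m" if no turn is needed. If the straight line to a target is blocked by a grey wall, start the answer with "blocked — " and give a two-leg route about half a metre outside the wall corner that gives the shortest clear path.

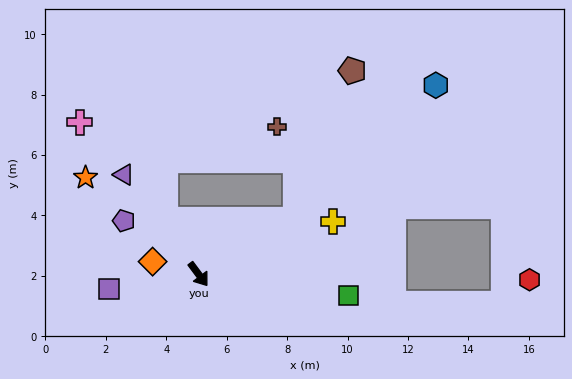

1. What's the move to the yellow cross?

turn left 75°, forward 4.8 m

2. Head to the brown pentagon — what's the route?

blocked — turn left 83°, forward 3.7 m, then turn left 39°, forward 5.3 m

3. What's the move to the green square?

turn left 45°, forward 5.0 m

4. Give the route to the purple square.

turn right 117°, forward 3.0 m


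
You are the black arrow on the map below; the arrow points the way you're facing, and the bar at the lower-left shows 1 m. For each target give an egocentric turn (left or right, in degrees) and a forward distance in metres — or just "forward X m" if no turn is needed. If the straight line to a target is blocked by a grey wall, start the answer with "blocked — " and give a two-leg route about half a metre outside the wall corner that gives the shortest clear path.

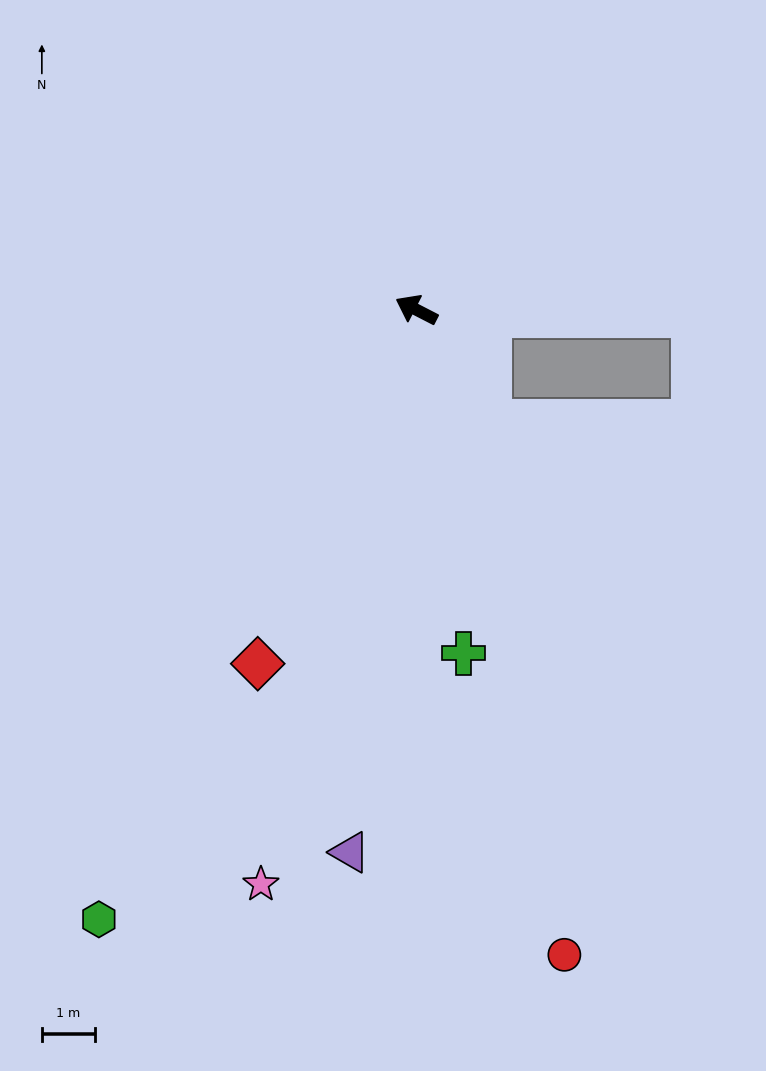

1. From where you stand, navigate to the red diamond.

turn left 93°, forward 7.3 m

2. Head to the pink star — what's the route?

turn left 102°, forward 11.3 m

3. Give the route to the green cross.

turn left 125°, forward 6.6 m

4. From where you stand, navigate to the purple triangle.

turn left 110°, forward 10.3 m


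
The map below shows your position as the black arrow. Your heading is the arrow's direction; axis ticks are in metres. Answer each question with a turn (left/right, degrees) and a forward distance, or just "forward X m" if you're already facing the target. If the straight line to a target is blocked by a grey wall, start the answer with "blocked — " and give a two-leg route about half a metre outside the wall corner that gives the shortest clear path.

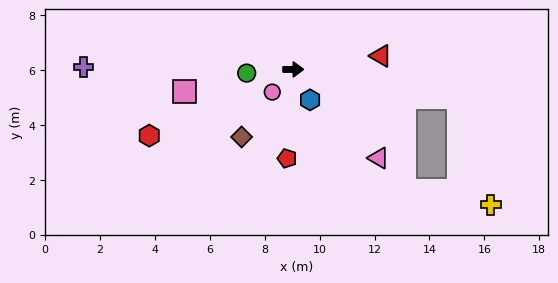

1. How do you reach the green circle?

turn right 176°, forward 1.7 m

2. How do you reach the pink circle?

turn right 133°, forward 1.1 m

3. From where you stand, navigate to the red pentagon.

turn right 94°, forward 3.2 m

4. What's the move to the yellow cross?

blocked — turn right 10°, forward 6.1 m, then turn right 64°, forward 4.1 m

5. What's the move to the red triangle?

turn left 9°, forward 3.2 m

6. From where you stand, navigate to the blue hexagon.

turn right 61°, forward 1.3 m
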